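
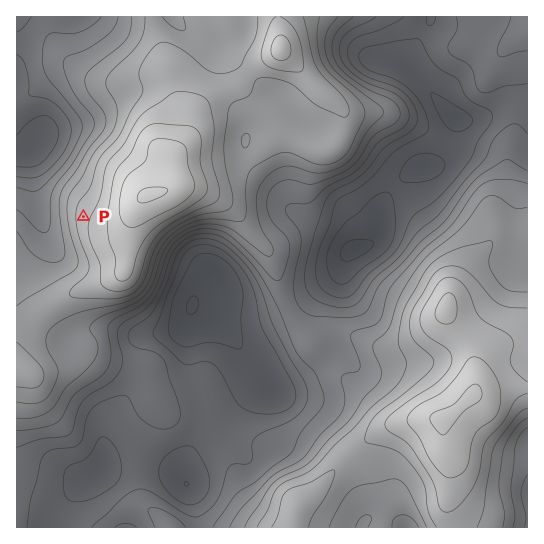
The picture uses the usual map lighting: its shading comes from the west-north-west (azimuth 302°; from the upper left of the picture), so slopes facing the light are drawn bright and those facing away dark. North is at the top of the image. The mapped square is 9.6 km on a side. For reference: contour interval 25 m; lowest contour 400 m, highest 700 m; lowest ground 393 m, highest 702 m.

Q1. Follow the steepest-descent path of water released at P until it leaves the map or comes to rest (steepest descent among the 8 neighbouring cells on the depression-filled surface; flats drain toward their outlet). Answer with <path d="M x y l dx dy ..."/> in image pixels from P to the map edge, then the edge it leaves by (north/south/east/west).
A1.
<path d="M83 217l-40 0-4-4-1-3 0-4-1-1 0-42-2-1-1-7-17 0"/>
exit: west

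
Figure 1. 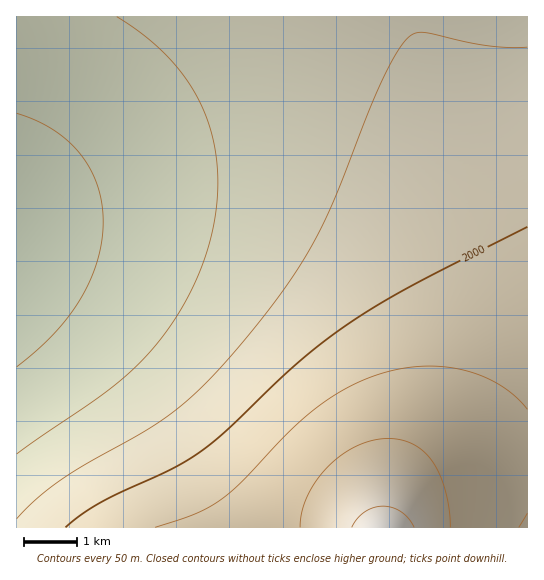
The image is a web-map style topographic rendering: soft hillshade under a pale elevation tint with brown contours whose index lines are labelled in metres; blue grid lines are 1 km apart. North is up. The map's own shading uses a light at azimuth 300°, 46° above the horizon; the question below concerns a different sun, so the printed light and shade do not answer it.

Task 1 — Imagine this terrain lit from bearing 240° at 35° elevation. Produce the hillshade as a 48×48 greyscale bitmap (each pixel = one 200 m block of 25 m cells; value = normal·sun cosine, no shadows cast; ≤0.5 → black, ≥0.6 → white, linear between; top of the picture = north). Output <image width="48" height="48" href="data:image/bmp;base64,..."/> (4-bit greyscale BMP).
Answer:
<image width="48" height="48" href="data:image/bmp;base64,Qk32BAAAAAAAAHYAAAAoAAAAMAAAADAAAAABAAQAAAAAAIAEAAATCwAAEwsAABAAAAAAAAAAAAAAABEREQAiIiIAMzMzAERERABVVVUAZmZmAHd3dwCIiIgAmZmZAKqqqgC7u7sAzMzMAN3d3QDu7u4A////AN3dzMu6qqqqqrvM3e7///7ahTIiNWeJmt3czLu6qqqqq7vM3e7v/+3KhkMzRWeJmt3MzLu6qqqqq7zM3d7u7ty5hlREVniJmczMy7uqqqqqu7zM3d7u3dy5h2VVZniJmczMu7uqqqqru7zN3d3d3cuph3ZmZ3iJmczMu7u6qqq7u8zN3d3d3MupmHd3d4iJmczLu7u7qqu7vMzN3d3dzMuqmId3d4iImcy7u7u7u7u7vMzN3d3dzLuqmYiHeIiImcu7u7u7u7u7zMzd3d3czLuqmYiIiIiImbu7u7u7u7u8zMzd3d3MzLuqmYiIiIiImbu7u7u7u7vMzMzd3d3My7uqmYiIiIiImbu7u7u7vMzMzM3d3dzMy7uqmZiIiIiJmbu7vMzMzMzMzM3d3dzMy7uqmZiIiIiJmbvMzMzMzMzMzN3d3dzMy7uqmZmIiIiZmczMzMzMzMzMzd3d3dzMy7uqqZmZmZmZmczMzMzMzMzN3d3d3dzMy7uqqpmZmZmZmczMzMzMzMzd3d3d3dzMy7u6qqmZmZmZqszMzMzMzN3d3d3d3dzMzLu6qqqZmZmaqszMzMzM3d3d3d3d3dzMzLu7qqqqqqqqqszMzMzN3d3d3d3d3d3MzMu7uqqqqqqqqszMzMzd3d3d3d3d3d3MzMu7u7qqqqqqqszMzM3d3d3d3d3d3d3czMy7u7uqqqqqqszMzN3d3d3d3d3d3d3czMzLu7u7uqqru8zMzd3d3d3d3d3d3d3dzMzMu7u7u7u7u8zM3d3d3d3d3d3d3d3dzMzMy7u7u7u7u8zM3d3d3d3d3d3d3d3d3MzMzLu7u7u7u8zN3d3d3d3d3d3d3d3d3MzMzLu7u7u7u8zN3d3d3d3d3d3d3d3d3MzMzMu7u7u7u8zd3d3d3d3e7d3d3d3d3czMzMu7u7u7u8zd3d3d3d7u7u3d3d3d3czMzMy7u7u7u83d3d3d3e7u7u7d3d3d3czMzMy7u7u7u93d3d3d3u7u7u7d3d3d3czMzMy7u7u7u93d3d3d3u7u7u7d3d3d3czMzMy7u7u7u93d3d3d7u7u7u7t3d3d3czMzMu7u7u7u93d3d3d7u7u7u7t3d3d3czMzMu7u7u7u93d3d3e7u7u7u7t3d3d3czMzMu7u7u7u93d3d3e7u7u7u7d3d3d3MzMzLu7u7u7u93d3d3e7u7u7u7d3d3d3MzMzLu7u7u7u93d3d3e7u7u7u7d3d3d3MzMzLu7u7u7u93d3d3e7u7u7u3d3d3d3MzMy7u7u7u7qt3d3d3e7u7u7u3d3d3dzMzMy7u7u7u6qt3d3d3d7u7u7t3d3d3dzMzMy7u7u7uqqt3d3d3d3u7u7d3d3d3dzMzMu7u7u7uqqt3d3d3d3e7u3d3d3d3czMzMu7u7u7uqqt3d3d3d3d3d3d3d3d3czMzMu7u7u7uqqt3d3d3d3d3d3d3d3d3czMzMu7u7u7u6u93d3d3d3d3d3d3d3d3czMzMu7u7u7u7u93d3d3d3d3d3d3d3d3MzMzLu7u7u7u7uw=="/>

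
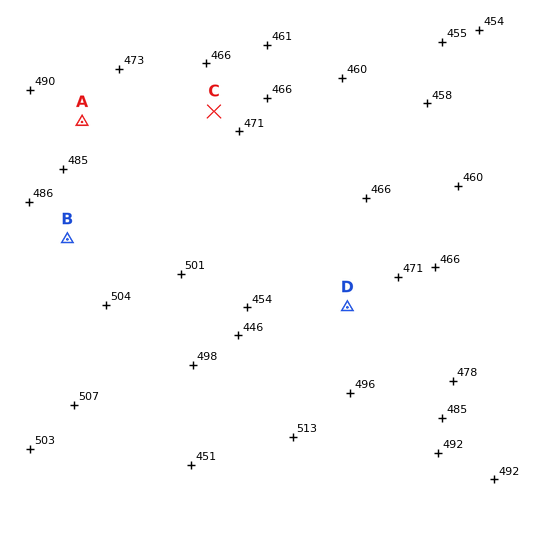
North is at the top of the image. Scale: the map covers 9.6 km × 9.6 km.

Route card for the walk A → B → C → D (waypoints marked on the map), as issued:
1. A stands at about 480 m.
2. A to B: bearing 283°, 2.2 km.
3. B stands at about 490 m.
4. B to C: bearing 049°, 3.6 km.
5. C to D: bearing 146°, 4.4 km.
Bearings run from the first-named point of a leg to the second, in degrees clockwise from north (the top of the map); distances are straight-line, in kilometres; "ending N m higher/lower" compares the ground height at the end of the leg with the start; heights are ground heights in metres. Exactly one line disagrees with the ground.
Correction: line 2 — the bearing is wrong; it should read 187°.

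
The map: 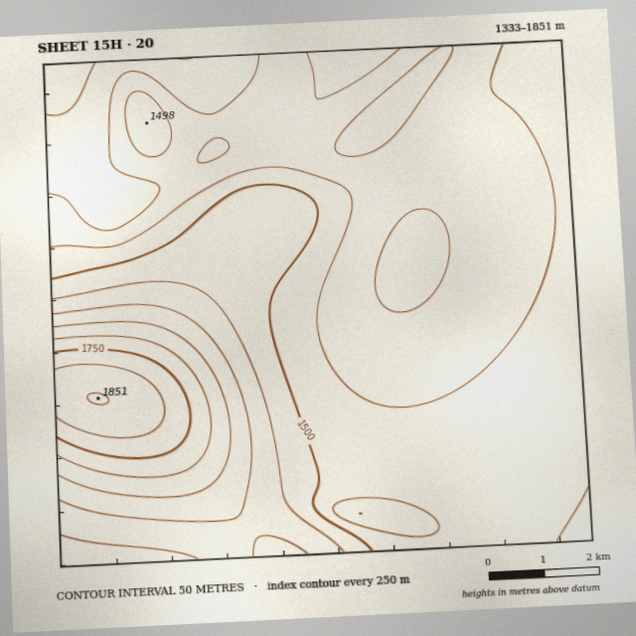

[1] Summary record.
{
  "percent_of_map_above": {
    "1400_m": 89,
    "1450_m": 58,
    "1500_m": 30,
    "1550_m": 21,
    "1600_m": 14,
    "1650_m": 10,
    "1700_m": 7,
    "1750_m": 5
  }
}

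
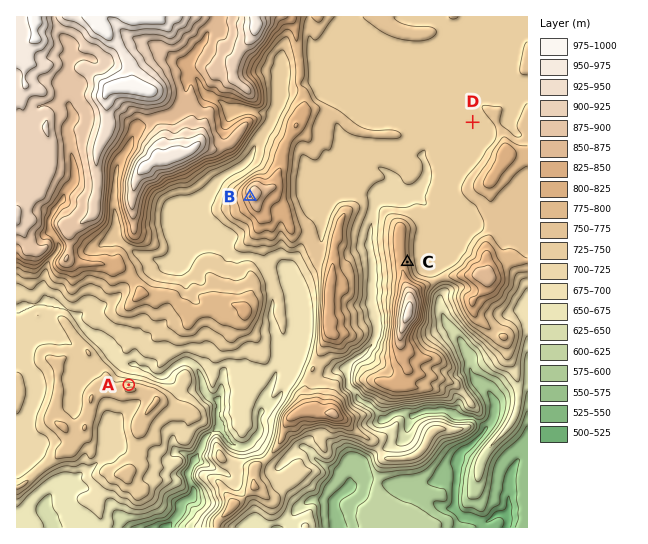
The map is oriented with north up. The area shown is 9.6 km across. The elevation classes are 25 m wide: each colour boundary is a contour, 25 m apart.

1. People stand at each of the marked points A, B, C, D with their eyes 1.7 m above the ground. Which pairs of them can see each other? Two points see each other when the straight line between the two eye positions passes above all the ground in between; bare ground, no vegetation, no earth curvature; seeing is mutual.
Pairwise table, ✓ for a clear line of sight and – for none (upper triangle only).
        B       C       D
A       ✓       –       –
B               –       –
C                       ✓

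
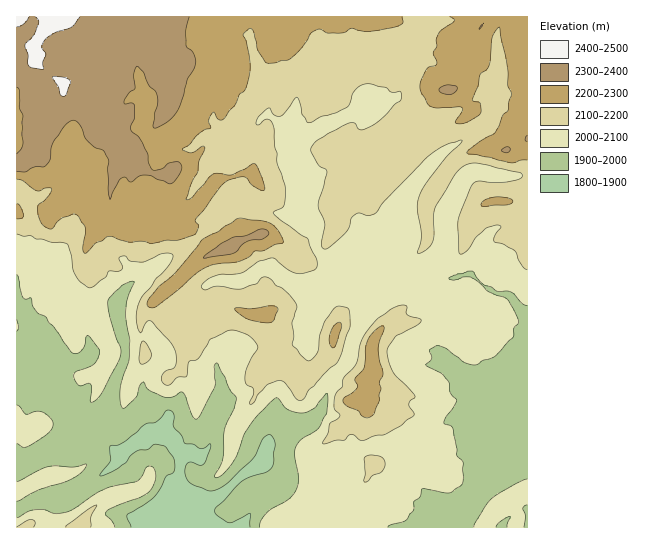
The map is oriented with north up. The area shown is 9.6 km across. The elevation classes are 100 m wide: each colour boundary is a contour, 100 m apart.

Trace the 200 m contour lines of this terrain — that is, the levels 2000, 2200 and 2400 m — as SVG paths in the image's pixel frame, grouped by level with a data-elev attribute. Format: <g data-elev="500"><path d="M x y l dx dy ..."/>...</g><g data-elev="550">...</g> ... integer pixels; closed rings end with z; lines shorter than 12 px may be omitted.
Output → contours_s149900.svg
<g data-elev="2000"><path d="M115 527l-3-6-6-6 0-4 13-6 20-7 10-6 4-6 3-8-1-7-2-4-4-1-3 1-4 9-5 5-31 7-9 5-28 18-14 3-10-4-11 0-17 8"/><path d="M388 527l3-2 11-3 5-3 7-9 0-8 6-5 2-8 28 4 11-7 2-4 0-19-6-8 0-6-4-20-2-3-7-3 2-6 7-10 3-8-6-6-1-10-6-8-17-10 6-7-3-8 8-4 2 0 8 3 16 13 8 3 6 0 5-4 10-3 5-3 16-17 1-10 4-5 0-4-4-9-8-12-18-7-10-10-7-4-8 0-9 3-5-2 8-4 16-3 10 13 8 3 7 4 13 1 11 11 5 3"/><path d="M496 527l4-5 10-6-3 11"/><path d="M524 527l1-12-2-6 4-4"/><path d="M17 501l22-11 32-11 10-6 6-8-14 2-18-1-8 1-30 15"/><path d="M527 479l-14 6-22 14-7 10-9 14-1 4"/><path d="M17 444l6 3 6-1 18-12 4-4 2-5-2-6-6-6-8-2-11 3-7-8-2-1"/><path d="M17 331l1-4-1-8"/><path d="M17 274l6 24 3 1 5-1 3 10 4 5 8 4 25 35 4 2 6-3 3-5 3-11 12 14 0 5-4 9-6 4-13 4-2 4 1 6 4 5 10-3 2 2-1 16 1 1 6-3 5-6 16-31 3-8-1-7-10-29-2-17 14-16 8-3 4 0-8 23 0 12 4 22-1 15 0 8-9 25 0 12 2 9 3 0 10-10 4-12 4-4 6 8 16 7 6 0 10-5 2 1 9 22 2 3 3 1 4-5 14-27-1-21 3-3 1 1 12 26 6 7 0 2-2 10-9 18-2 31-3 8-5 9 0 3 7-3 8-9 7-11 9-24 12-16 16-16 4-1 7 9 4 3 14 3 12-6 12-14 0 20-7 13-5 5-14 9-6 9 0 8 3 21-2 12-8 9-21 13-6 9-1 6"/></g><g data-elev="2200"><path d="M363 417l4 1 6-3 6-14 0-6 2-6-2-7 4-8-5-25 6-19-1-4-6 3-8 9-3 9-2 20-9 12 2 8-14 12 2 6 13 6z"/><path d="M332 347l2 1 1-2 6-17 1-4-3-3-5 4-4 8-1 8z"/><path d="M260 322l9 1 4-1 5-12-1-3-7-1-19 3-13-2-4 2 11 9z"/><path d="M149 307l8-1 22-17 17-15 10-7 9-3 24-3 10-4 6-6 8 0 12-6 7-2 1-2-3-8-6-7-7-4-25-4-5 1-18 12-17 9-25 31-18 15-10 12-2 5z"/><path d="M17 219l5-1 2-3-4-9-3-2"/><path d="M482 206l26-1 4-2 1-2-5-3-14-1-10 4-3 2z"/><path d="M17 179l6 2 14 10 2 0 6-3 6 0-1 6-6 7-6 4 0 2 2 14 6 6 6 2 5-7 6-5 11-3 4 2 7 13-2 18 2 6 10-10 14-7 20 6 13-1 9 3 15-4 12 0 15-5 3-2 3-7-3-4 0-3 24-32 6-5 12-5 7 0 10 10 7 4 3-1-4-16-4-8-3-3-21 12-16-2-4 1-20 23-4 2-3 0 5-16 6-10 2-12 6-14-3-1-11 7-8-3-1-1 7-4 12-13 4-2 5-1 1-2-2-6 4-8 1-1 4 7 5 0 12-14 4-11 6-4 4-12 1-12-4-24-3-7 1-2 6-5 3 2 4 19 8 12 2 2 7 0 13-3 4-2 11-11 8-13 7-4 4-1 8 4 15 0 7-5 15 4 11-1 24-6 2-3-1-5"/><path d="M450 17l4 4-13 9-3 4-2 5 1 7-4 7 4 11-8 3-3 3-6 13 1 10 7 12 5 2 29 0 0 4-6 10 0 2 9 0 14-8 2-4-1-8-6-2-2-2 6-13 2-12 6-4 3-4 3-28 3-7 4-4 9 43 0 16 4 8-3 8-1 8-5 5-4 11-5 8-15 8-12 11 44 10 10-3 6 0"/></g><g data-elev="2400"><path d="M61 95l2 2 3-2 4-12 0-2-7-4-10 0 6 10z"/><path d="M17 27l7-4 5-6"/><path d="M35 17l3 2 1 4-5 11-8 9-1 3 3 9 1 11 2 2 11 2 2-1-1-7 3-8-4-7 2-6 11-9 16-5 9-10"/></g>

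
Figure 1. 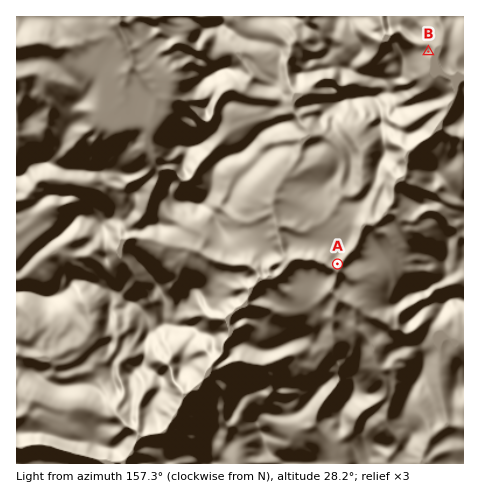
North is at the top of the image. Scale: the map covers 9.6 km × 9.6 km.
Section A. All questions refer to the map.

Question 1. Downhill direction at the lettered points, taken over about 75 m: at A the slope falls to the S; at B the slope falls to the E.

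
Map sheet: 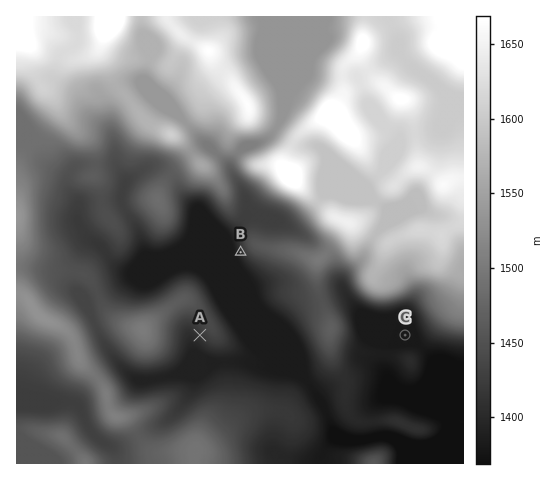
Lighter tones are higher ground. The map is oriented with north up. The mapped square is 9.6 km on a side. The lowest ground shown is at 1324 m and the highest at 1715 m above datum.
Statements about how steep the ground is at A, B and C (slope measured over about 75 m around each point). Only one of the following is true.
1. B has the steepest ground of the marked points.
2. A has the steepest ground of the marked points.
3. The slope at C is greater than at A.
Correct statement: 1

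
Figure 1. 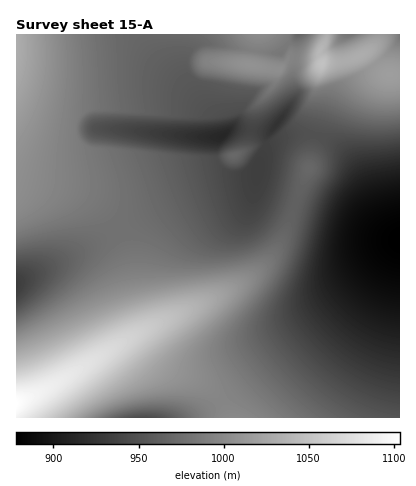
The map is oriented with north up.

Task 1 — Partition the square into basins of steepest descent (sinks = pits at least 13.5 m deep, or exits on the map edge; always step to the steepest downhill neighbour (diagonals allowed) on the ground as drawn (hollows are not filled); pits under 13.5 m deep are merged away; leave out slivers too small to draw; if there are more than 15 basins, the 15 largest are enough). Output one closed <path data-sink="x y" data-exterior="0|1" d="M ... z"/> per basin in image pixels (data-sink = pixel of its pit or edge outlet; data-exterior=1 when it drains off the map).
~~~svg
<path data-sink="400 240" data-exterior="1" d="M366 54l-20 7-24 3-2 12 5 14 0 8-15 68-11 26-12 38-17 30-18 16-22 14-98 46 8 3 24 26 38 18 10 8 10 11 8 16 170 0 0-342-16-3z"/><path data-sink="224 136" data-exterior="0" d="M256 34l-240 0 0 140 16 5 28 5 54 3 24-5 44-16 50-10 14-5 2-3 3-12 2-28 21-24 2-10 0-5-24-5z"/><path data-sink="276 124" data-exterior="0" d="M300 58l-10 0-12 12-2 0-2 14-21 24-4 38-7 7-60 13-44 16-24 5-54-3-44-10 0 3 8 3 54 14 16 9 14 13 9 12 10 24 7 42 8 28 0 6-4 5 104-50 28-23 10-16 30-78 15-68 0-8-5-14 2-12-10-5z"/><path data-sink="16 284" data-exterior="1" d="M18 177l-2 225 40-18 80-49 6-7-15-76-10-24-9-12-14-13-16-9z"/><path data-sink="144 418" data-exterior="1" d="M134 337l-8 3-80 49-30 13 0 16 213 0-7-16-10-11-10-8-38-18-24-26z"/><path data-sink="298 34" data-exterior="1" d="M326 34l-68 0-6 30 26 6 12-12 22 1 10 4-3-11 6-10z"/><path data-sink="350 34" data-exterior="1" d="M378 34l-50 0-9 18 3 10 20 0 20-7 14-11 3-6z"/><path data-sink="400 34" data-exterior="1" d="M400 34l-20 0-4 10-12 10 22 20 14 0z"/>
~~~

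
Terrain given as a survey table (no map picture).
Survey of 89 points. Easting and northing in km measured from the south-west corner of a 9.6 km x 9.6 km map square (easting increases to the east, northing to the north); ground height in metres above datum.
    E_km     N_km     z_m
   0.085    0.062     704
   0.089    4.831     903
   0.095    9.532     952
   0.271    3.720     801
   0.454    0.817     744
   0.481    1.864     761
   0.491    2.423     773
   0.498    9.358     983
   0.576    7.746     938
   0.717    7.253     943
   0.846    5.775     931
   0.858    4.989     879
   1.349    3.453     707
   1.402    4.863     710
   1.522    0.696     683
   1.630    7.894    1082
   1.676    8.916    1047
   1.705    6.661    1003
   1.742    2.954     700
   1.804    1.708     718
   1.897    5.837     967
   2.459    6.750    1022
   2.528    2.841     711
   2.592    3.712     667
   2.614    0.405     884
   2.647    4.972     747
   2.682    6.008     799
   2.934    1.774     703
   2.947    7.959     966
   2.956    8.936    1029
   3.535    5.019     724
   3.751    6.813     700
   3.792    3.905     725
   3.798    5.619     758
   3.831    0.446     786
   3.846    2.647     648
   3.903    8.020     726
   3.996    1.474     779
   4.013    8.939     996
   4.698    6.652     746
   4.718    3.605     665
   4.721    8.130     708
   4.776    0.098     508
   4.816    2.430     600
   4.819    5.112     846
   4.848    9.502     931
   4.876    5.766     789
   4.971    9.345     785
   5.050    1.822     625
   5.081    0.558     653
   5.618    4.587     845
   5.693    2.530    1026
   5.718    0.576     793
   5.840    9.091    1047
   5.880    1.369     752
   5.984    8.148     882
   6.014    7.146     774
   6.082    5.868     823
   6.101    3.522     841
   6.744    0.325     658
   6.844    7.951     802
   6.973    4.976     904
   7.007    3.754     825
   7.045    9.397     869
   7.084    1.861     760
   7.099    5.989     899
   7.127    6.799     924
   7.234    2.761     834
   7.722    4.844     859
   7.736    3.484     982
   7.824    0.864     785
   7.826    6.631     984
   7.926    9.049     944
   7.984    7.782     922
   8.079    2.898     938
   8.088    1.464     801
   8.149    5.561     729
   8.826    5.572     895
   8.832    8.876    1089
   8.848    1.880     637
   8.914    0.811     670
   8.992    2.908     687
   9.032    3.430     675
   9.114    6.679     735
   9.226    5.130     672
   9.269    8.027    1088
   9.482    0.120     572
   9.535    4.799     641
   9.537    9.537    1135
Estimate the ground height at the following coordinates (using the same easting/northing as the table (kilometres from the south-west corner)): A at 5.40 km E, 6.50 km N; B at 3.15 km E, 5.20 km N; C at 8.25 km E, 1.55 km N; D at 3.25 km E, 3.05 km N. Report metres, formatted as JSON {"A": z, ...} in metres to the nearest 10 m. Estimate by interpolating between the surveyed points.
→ {"A": 860, "B": 810, "C": 780, "D": 740}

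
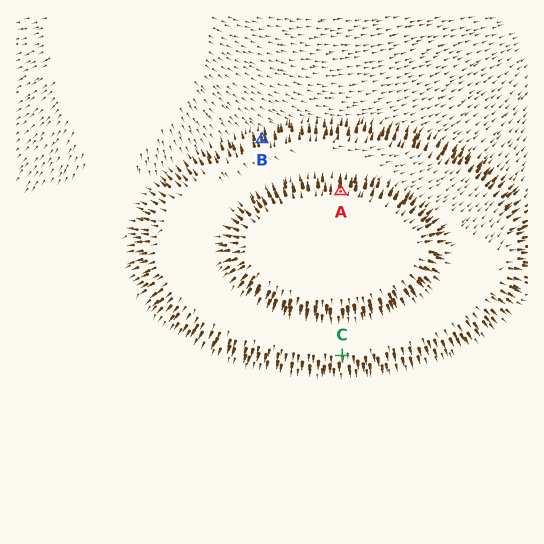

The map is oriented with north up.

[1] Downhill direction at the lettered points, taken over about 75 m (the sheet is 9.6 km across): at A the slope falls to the N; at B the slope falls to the N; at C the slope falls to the S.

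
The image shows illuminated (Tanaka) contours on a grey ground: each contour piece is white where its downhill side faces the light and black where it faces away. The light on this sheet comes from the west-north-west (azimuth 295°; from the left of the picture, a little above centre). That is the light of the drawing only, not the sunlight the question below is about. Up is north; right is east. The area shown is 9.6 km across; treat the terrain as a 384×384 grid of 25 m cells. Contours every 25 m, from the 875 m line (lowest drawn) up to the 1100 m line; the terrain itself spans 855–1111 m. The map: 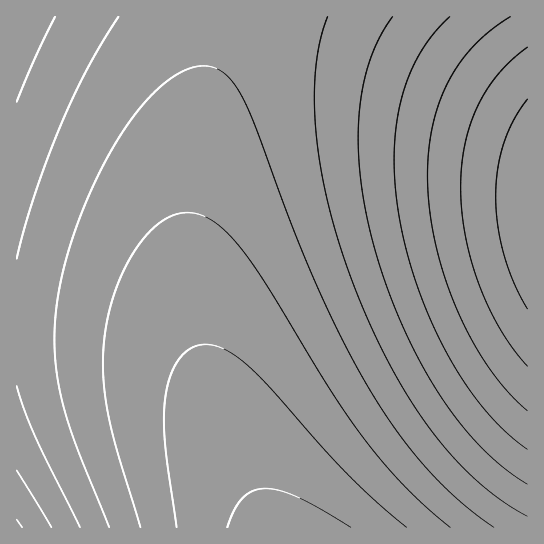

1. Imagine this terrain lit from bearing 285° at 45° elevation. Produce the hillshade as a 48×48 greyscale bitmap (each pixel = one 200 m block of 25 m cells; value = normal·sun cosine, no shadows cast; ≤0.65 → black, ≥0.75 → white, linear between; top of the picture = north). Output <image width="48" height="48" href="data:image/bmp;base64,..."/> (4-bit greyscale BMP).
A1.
<image width="48" height="48" href="data:image/bmp;base64,Qk32BAAAAAAAAHYAAAAoAAAAMAAAADAAAAABAAQAAAAAAIAEAAATCwAAEwsAABAAAAAAAAAAAAAAABEREQAiIiIAMzMzAERERABVVVUAZmZmAHd3dwCIiIgAmZmZAKqqqgC7u7sAzMzMAN3d3QDu7u4A////AMzMzd3MzMzMu7uqqpmYiId3d2ZmZmZ3d8zMzMzMzMzLu7qqqZmIiHd3dmZmZmZ3d8zMzMzMzMy7u6qqmZmIh3d3ZmZmZmZnd8zMzMzMzMu7u6qpmZiIh3d2ZmZmZmZnd8zMzMzMzLu7uqqpmYiId3dmZmZmZmZmd8zMzMzMy7u7qqqZmYiHd3ZmZmZmZmZmd8zMzMzMu7u7qqqZmIiHd3ZmZmZmZmZmd8zMzMzLu7u6qqmZmIh3d2ZmZmVVVmZmZ8zMzMzLu7uqqpmZiIh3dmZmZVVVVWZmZ8zMzMy7u7uqqpmZiId3dmZmVVVVVVZmZszMzMu7u7qqqpmYiId3ZmZlVVVVVVZmZszMzLu7u7qqqZmYiHd3ZmZlVVVVVVVmZszMzLu7u7qqqZmIiHd2ZmZVVVVVVVVmZszMy7u7u6qqmZmIh3d2ZmZVVVVVVVVmZszMy7u7u6qqmZmIh3d2ZmVVVVVVVVVWZszMu7u7u6qqmZiIh3dmZmVVVVVVVVVWZszMu7u7uqqqmZiId3dmZlVVVVVVVVVWZszLu7u7uqqpmZiId3dmZlVVVVVVVVVVZrzLu7u7uqqpmZiId3ZmZlVVVVVVVVVVZrzLu7u7uqqpmYiId3ZmZVVVVVVVVVVVZsy7u7u7uqqpmYiHd3ZmZVVVVUREVVVVVsy7u7u7qqqpmYiHd3ZmZVVVVUREVVVVVsy7u7u7qqqZmYiHd3ZmZVVVVERERVVVVbu7u7u7qqqZmYiHd2ZmVVVVVERERVVVVbu7u7u7qqqZmYiHd2ZmVVVVRERERFVVVbu7u7u7qqqZmIiHd2ZmVVVVRERERFVVVbu7u7u7qqqZmIiHd2ZmVVVVRERERFVVVbu7u7u7qqqZmIiHd2ZmVVVVRERERFVVVbu7u7u7qqqZmIiHd2ZmVVVVRERERFVVVbu7u7u7qqqZmIiHd2ZmVVVVRERERFVVVbu7u7u7qqqZmIiHd2ZmVVVVRERERFVVVbu7u7u7qqqZmIiHd2ZmVVVVRERERFVVVbu7u7u7qqqZmIiHd2ZmVVVVVERERFVVVbu7u7u7qqqZmIiHd2ZmVVVVVERERFVVVbu7u7u7qqqZmIiHd2ZmVVVVVERERFVVVbu7u7u7qqqZmIiHd2ZmZVVVVURERFVVVbu7u7u7qqqZmIiHd3ZmZVVVVVRERVVVVbu7u7u7qqqZmYiHd3ZmZVVVVVVVVVVVVbu7u7u7qqqZmYiHd3ZmZVVVVVVVVVVVVbu7u7u7qqqZmYiHd3ZmZlVVVVVVVVVVVbu7u7u7qqqZmYiId3dmZlVVVVVVVVVVVbu7u7u7qqqZmYiId3dmZmVVVVVVVVVVVbu7u7u7qqqpmYiId3dmZmZVVVVVVVVVVbu7u7u7qqqpmZiIh3d2ZmZVVVVVVVVVVbu7u7u7qqqpmZiIh3d2ZmZlVVVVVVVVVbu7u7u7qqqpmZiIh3d3ZmZmVVVVVVVVVbu7u7u7uqqqmZmIiHd3dmZmZlVVVVVVVbu7u7u7uqqqmZmIiHd3dmZmZmZVVVVVZg=="/>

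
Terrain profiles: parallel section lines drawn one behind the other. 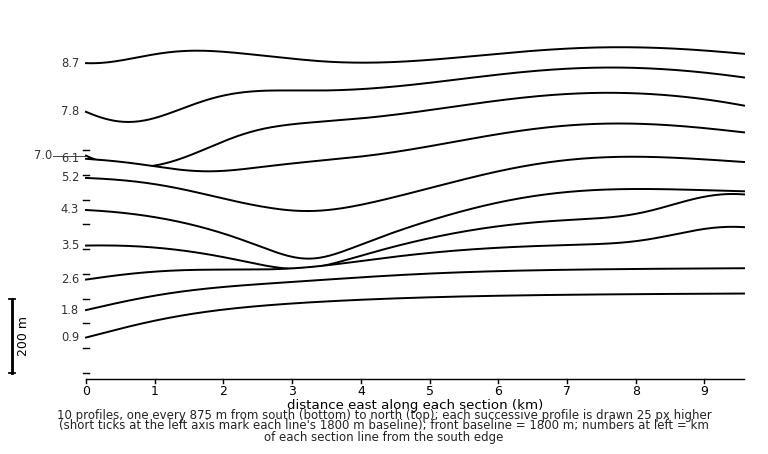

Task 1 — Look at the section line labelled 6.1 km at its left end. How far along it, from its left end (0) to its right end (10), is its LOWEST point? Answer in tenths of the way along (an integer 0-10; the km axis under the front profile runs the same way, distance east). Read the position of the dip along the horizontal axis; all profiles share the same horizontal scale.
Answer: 2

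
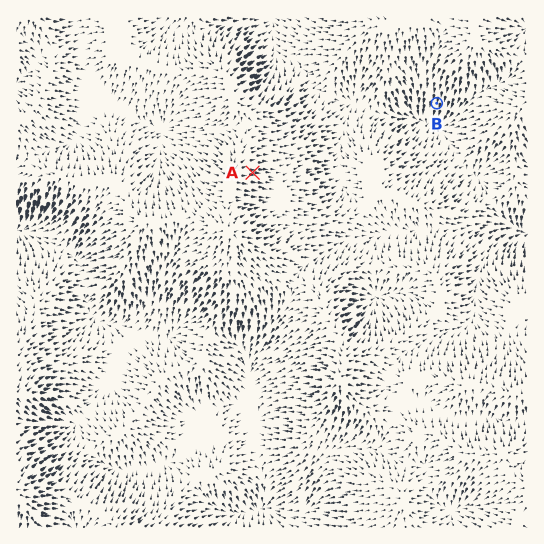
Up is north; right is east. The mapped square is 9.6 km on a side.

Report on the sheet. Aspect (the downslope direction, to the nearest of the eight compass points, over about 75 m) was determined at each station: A E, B S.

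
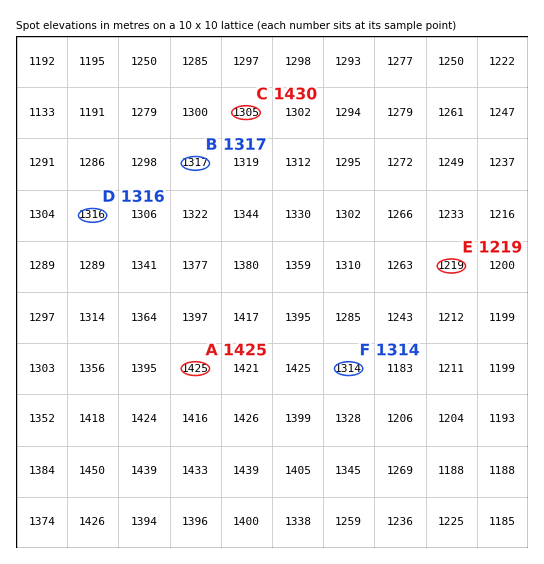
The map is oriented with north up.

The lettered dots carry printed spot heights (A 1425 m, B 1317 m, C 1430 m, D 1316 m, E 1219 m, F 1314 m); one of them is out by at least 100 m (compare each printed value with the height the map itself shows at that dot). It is C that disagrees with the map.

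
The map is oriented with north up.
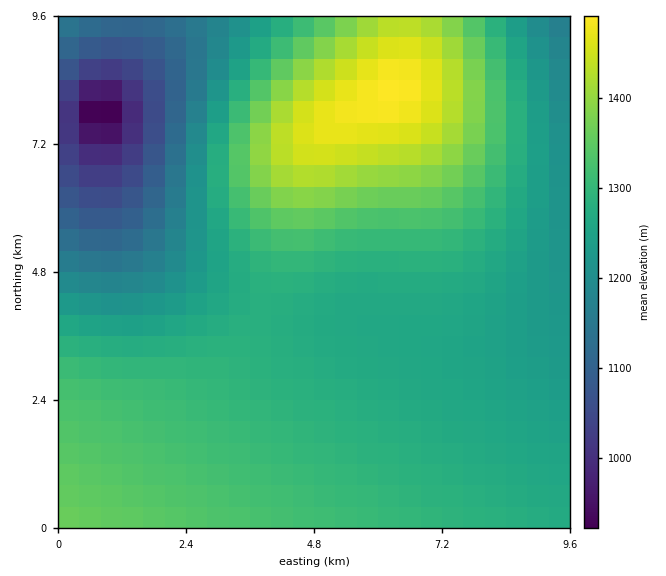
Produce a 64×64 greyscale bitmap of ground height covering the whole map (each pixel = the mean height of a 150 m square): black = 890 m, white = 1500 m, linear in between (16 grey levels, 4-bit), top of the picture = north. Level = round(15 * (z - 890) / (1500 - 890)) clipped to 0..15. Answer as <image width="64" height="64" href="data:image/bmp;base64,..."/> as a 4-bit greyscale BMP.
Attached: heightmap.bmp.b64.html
<image width="64" height="64" href="data:image/bmp;base64,Qk12CAAAAAAAAHYAAAAoAAAAQAAAAEAAAAABAAQAAAAAAAAIAAATCwAAEwsAABAAAAAAAAAAAAAAABEREQAiIiIAMzMzAERERABVVVUAZmZmAHd3dwCIiIgAmZmZAKqqqgC7u7sAzMzMAN3d3QDu7u4A////AMzMy7u7u7u7u7u7u7u7u7u6qqqqqqqqqqqqqqqqqpmZzMy7u7u7u7u7u7u7u7u7uqqqqqqqqqqqqqqqqqqpmZnMu7u7u7u7u7u7u7u7u7uqqqqqqqqqqqqqqqqqqZmZmcu7u7u7u7u7u7u7u7u7qqqqqqqqqqqqqqqqqqqZmZmZu7u7u7u7u7u7u7u7u7qqqqqqqqqqqqqqqqqqmZmZmZm7u7u7u7u7u7u7u7u6qqqqqqqqqqqqqqqqqqmZmZmZmbu7u7u7u7u7u7u7u6qqqqqqqqqqqqqqqqqqmZmZmZmZu7u7u7u7u7u7u7uqqqqqqqqqqqqqqqqqqpmZmZmZmZm7u7u7u7u7u7u7qqqqqqqqqqqqqqqqqqqpmZmZmZmZmbu7u7u7u7u7u7qqqqqqqqqqqqqqqqqqqZmZmZmZmZmZu7u7u7u7u7u6qqqqqqqqqqqqqqqqqqqZmZmZmZmZmZm7u7u7u7u7u6qqqqqqqqqqqqqqqqqqqZmZmZmZmZmZmbu7u7u7u7uqqqqqqqqqqqqqqqqqqqmZmZmZmZmZmZmZu7u7u7u7uqqqqqqqqqqqqqqqqqqqmZmZmZmZmZmZmZm7u7u7u7qqqqqqqqqqqqqqqqqqqpmZmZmZmZmZmZmZmbu7u7u7qqqqqqqqqqqqqqqqqqqpmZmZmZmZmZmZmZmZu7u7u6qqqqqqqqqqqqqqqqqqqZmZmZmZmZmZmZmZmZm7u7qqqqqqqqqqqqqqqqqqqqqZmZmZmZmZmZmZmZmZmbu6qqqqqqqqqqqqqqqqqqqqmZmZmZmZmZmZmZmZmZmYqqqqqqqqqqqqqqqqqqqqqqmZmZmZmZmZmZmZmZmZmYiqqqqqqqqqqqqqqqqqqqqpmZmZmZmZmZmZmZmZmZmYiKqqqqqqqqqqqqqqqqqqqpmZmZmZmZmZmZmZmZmZmZiIqqqqqqqqqqqqqqqqqqqpmZmZmZmZmZmZmZmZmZmZiIiqqZmZmZmZmaqqqqqqqqmZmZmZmZmZmZmZmZmZmZmIiJmZmZmZmZmZmZqqqqqqmZmZmZmZmZmZmZmZmZmZmIiImZmZmZmZmZmZmZqqqqqZmZmZmZmZmZmZmZmZmZmYiIiZmZiIiImZmZmZmaqqqqmZmZmZmZmZmZmZmZmZmZiIiJiIiIiIiIiZmZmZmqqqqZmZmZmZmZmZmZmZmZmZmIiIiIiIiIiIiImZmZmaqqqqmZmZmZmZmZmZmZmZmZmYiIiIiId3iIiIiImZmZmqqqqqmZmZmZmZmZmZmZmZmZiIiIh3d3d3d4iIiZmZmaqqqqqpmZmZmZmZmZmZmZmZmIiId3d3d3d3eIiImZmaqqqqqqqpmZmZmaqqmZmZmZmYiIh3d3d3d3d3iIiZmZqqqqqqqqqqqqqqqqqqmZmZmZiIiHdmZmZmd3d4iJmZmqqqqqqqqqqqqqqqqqqqmZmZmYiIZmZmZmZnd3iIiZmqqqqqqqqqqqqqqqqqqqqpmZmZiIhmZmZmZmZ3d4iJmaqqqru6qqqqqqqqqqqqqqqZmZmIiGZlVVVWZmd3iImaqqq7u7u7qqqqqqqqqqqqqpmZmYiIZVVVVVVmZ3eImZqqq7u7u7u7u7qqu7u6qqqqqZmZiIhVVVVVVVZmd4iZmqq7u7u7u7u7u7u7u7u7qqqqmZmIiFVVVFVVVmZ3iJmqq7u8zMzMu7u7u7u7u7u6qqqZmYiIVURERFVVZneImaqru8zMzMzMy7u7u7u7u7uqqpmZiIhURERERVVmd4iZqru8zMzMzMzMzMzMzMu7u7qqqZmIiFREREREVVZniJmqu8zM3d3d3MzMzMzMzMu7u6qpmZiIREQzNERFVmd4maq7zM3d3d3d3czMzMzMzLu7qqmZmIhEQzMzREVWZ3iZqrzM3d3d3d3d3d3d3MzMy7uqqZmYiEQzMzM0RFZneJmqvMzd3u7u7d3d3d3d3czMu7qpmZiIQzMzMzNEVWd4maq8zd3e7u7u7u3d3d3d3My7uqqZmIhDMiIiM0RVZniJqrzN3e7u7u7u7u7u3d3dzMu6qpmYiEMyIiIjNFVmeImqu83d7u7u7u7u7u7u3d3My7qqmZiIQyIREiM0RWZ3iZq7zN3u7u7u7u7u7u7t3dzLuqqZiIgzIRERIzRFVneJmrvM3e7u7u7u7u7u7u7d3Mu6qpmIiEMhABEjNEVWd4iaq8zd3u7u7/////7u7u3cy7uqmYiIQyEAESM0RVZniJmrvM3d7u7v//////7u7dzLuqqZiIdDIhESIzRFVmd4maq8zN3u7u7//////u7t3Mu6qpmIh0MyISIzNEVWZ3iJqrvM3d7u7u//////7u3cy7qpmYiHRDMiIzNERVZneImaq7zN3e7u7v/////u7dzLuqmZiIdUQzMzNERFVmZ3iJqru8zd3e7u7////u7t3Mu6qZiId1REMzNERFVWZneImaq7zM3d3u7u7//+7u3cy7qpmIh3VVRERERFVVZmd4iZmqu8zN3d7u7u7u7u3dzLuqmYiHdlVURERFVVVmZ3eImaqru8zN3d7u7u7u7dzLuqmZiHd2ZVVVVVVVVmZnd4iZmqq7vMzd3e7u7u7d3Mu6qZiId3ZmVVVVVVVWZmd3iImZqqu7zM3d3u7u7d3My7qpmIh3dmZmVVVVVmZmZ3eIiJmaqru8zN3d3e3d3cy7qpmYh3d3ZmZmZmZmZmZ3d3iImZmqq7vMzd3d3d3czLuqmYiHd3"/>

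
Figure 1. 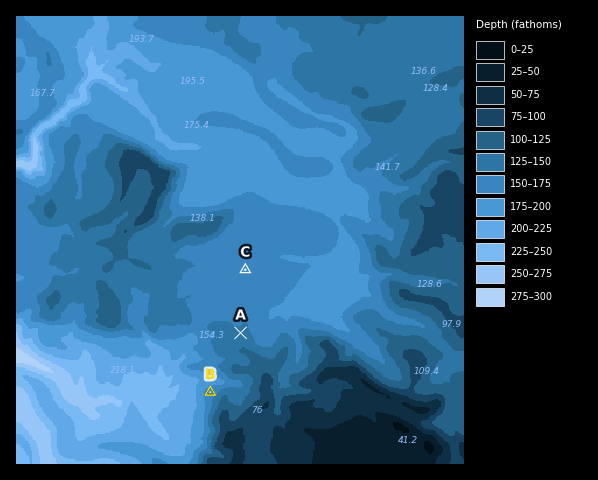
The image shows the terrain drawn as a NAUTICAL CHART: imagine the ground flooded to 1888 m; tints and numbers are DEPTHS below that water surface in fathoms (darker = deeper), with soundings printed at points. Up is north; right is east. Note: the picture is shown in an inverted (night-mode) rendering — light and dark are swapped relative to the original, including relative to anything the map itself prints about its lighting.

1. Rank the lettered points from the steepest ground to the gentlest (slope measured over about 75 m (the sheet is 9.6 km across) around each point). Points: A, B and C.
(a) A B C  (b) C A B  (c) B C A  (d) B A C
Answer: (d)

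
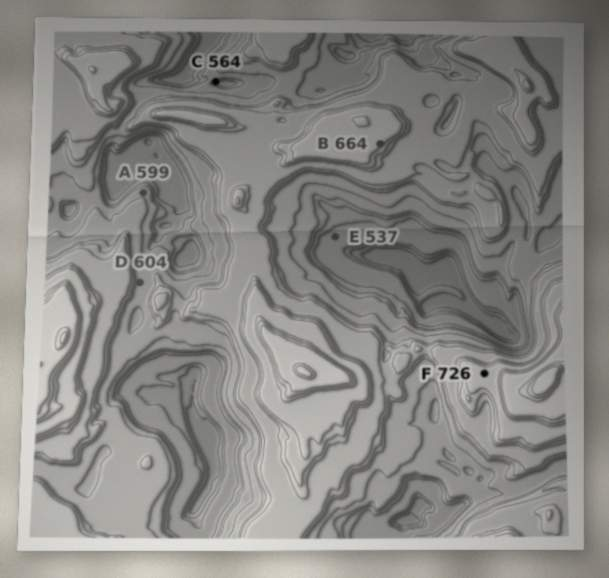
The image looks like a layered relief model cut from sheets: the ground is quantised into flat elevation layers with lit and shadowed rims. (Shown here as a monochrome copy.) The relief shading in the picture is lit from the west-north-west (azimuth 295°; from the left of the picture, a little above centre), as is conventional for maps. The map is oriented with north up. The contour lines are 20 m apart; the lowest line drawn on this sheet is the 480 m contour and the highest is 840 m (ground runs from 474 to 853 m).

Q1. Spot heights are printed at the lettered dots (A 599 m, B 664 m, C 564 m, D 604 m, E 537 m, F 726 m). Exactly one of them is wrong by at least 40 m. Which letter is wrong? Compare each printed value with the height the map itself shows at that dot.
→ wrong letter B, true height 724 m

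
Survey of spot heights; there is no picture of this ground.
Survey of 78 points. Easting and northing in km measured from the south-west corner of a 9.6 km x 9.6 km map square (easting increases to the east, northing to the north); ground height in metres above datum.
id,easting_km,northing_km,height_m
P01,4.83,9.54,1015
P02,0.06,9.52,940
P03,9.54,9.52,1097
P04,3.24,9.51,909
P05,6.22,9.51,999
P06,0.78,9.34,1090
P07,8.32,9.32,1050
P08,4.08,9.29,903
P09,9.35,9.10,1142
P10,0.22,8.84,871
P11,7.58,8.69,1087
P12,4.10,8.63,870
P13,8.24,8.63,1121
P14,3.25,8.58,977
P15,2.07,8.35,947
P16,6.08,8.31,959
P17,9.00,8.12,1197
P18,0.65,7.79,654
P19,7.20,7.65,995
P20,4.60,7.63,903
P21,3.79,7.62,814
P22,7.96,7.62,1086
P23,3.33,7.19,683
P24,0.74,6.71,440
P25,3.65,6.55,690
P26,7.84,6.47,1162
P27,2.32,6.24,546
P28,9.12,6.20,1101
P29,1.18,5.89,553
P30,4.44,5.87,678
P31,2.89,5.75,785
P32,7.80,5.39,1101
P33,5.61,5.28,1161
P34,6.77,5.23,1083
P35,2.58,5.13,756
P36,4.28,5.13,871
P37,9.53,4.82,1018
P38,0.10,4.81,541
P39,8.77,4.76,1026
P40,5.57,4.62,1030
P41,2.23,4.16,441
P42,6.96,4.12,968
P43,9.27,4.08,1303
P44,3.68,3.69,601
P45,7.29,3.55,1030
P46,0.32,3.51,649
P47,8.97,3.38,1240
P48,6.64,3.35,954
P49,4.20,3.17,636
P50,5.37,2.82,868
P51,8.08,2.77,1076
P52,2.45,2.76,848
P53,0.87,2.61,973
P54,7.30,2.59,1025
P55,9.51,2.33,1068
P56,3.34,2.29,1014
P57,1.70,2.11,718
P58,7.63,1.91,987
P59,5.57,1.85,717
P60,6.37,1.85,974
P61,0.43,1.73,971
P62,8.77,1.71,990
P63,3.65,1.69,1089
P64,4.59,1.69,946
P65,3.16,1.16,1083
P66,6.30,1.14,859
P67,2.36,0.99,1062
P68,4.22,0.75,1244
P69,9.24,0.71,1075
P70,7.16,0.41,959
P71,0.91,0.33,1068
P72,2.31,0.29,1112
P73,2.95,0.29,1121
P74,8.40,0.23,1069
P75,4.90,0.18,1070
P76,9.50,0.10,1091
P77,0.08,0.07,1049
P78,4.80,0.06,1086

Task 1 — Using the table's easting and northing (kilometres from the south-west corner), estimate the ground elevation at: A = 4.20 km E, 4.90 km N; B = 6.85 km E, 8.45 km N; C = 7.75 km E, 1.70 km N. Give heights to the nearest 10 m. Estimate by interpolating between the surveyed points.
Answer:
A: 820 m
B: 970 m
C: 980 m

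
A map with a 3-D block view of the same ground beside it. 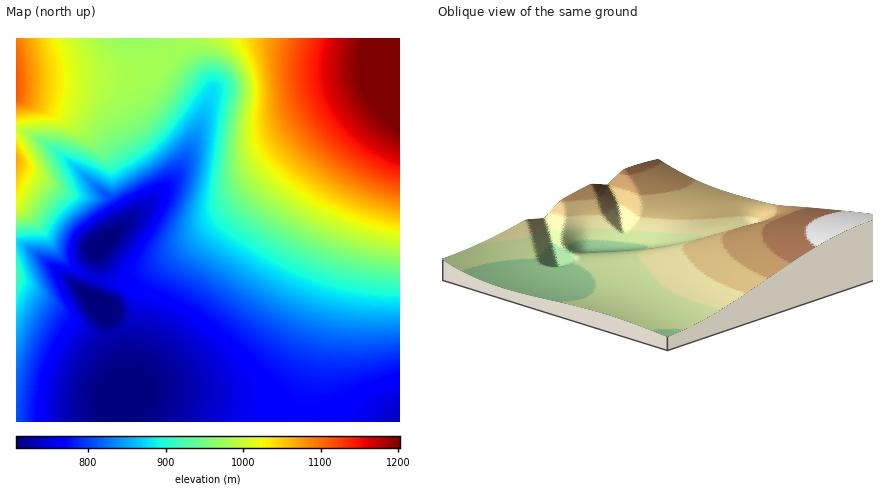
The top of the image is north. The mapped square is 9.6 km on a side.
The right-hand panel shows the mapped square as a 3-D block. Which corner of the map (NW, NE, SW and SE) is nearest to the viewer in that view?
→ SE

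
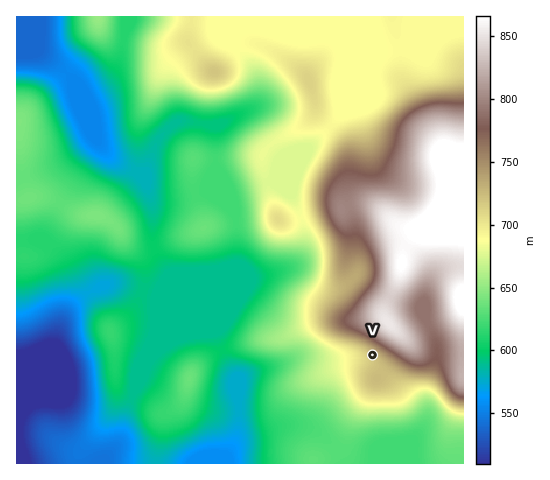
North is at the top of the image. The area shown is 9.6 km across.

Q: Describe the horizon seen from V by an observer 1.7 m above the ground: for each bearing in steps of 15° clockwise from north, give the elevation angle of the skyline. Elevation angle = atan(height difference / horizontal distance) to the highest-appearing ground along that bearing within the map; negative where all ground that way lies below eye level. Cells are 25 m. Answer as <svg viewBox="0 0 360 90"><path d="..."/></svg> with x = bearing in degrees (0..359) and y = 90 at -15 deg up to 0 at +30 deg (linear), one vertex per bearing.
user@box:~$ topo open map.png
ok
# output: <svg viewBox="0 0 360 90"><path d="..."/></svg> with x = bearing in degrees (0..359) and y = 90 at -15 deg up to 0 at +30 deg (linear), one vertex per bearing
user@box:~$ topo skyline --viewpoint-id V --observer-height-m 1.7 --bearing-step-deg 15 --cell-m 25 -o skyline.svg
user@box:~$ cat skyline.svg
<svg viewBox="0 0 360 90"><path d="M0 41l15-3 15-1 15 0 15 2 15 4 15 5 15 6 15 4 15 2 15 0 15 0 15 0 15 1 15 2 15 1 15 0 15-1 15-1 15 0 15-3 15-5 15-4 15-5"/></svg>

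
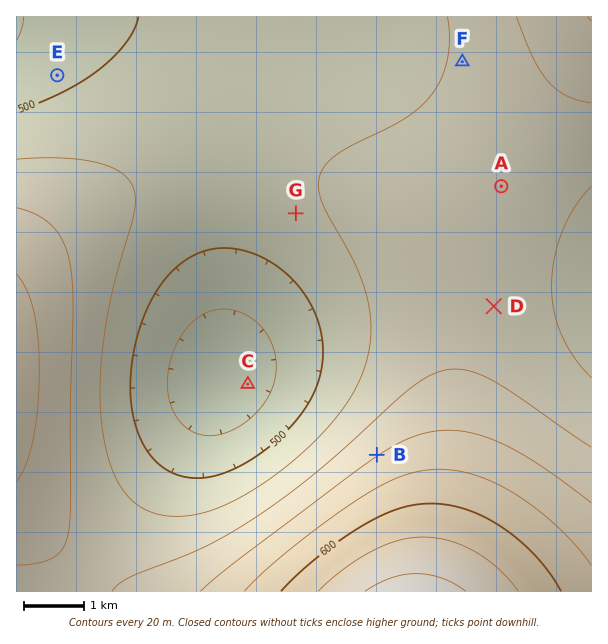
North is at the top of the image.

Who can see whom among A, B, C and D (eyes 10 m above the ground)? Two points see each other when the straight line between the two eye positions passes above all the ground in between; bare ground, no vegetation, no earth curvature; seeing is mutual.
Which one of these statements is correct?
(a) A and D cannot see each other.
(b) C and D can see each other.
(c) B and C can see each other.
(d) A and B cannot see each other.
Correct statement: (c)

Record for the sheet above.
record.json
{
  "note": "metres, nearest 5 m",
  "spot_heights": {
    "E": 495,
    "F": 525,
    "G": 515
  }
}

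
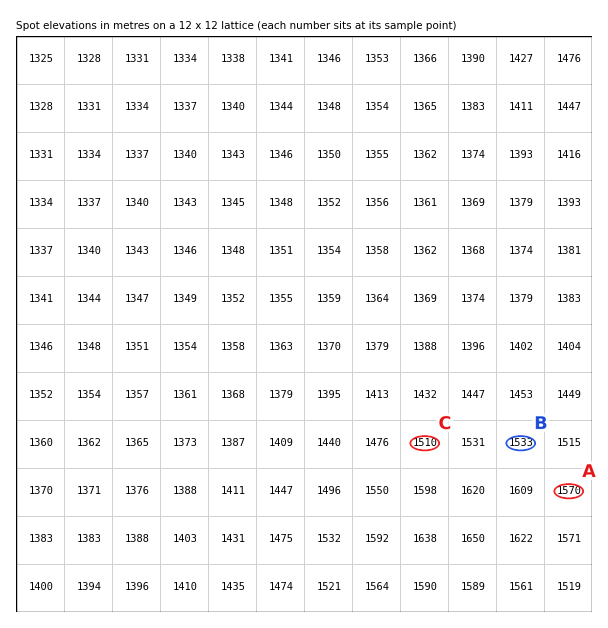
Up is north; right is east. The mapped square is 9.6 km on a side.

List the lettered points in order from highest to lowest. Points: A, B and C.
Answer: A B C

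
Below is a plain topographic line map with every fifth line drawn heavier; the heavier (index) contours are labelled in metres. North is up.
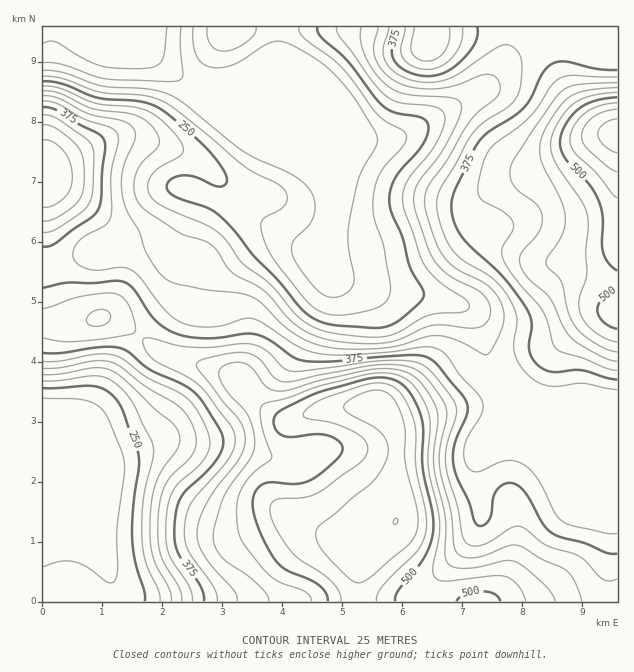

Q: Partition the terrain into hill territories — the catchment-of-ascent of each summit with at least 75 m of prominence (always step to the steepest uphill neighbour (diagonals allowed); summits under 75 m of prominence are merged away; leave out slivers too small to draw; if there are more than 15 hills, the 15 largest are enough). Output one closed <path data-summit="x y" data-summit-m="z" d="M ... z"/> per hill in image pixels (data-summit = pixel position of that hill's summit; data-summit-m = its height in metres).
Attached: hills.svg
<path data-summit="395 522" data-summit-m="575" d="M185 190l-15 33-10 11-18 8-53 10-47 16 0 237 48 21 20 47 3 29 505-1-1-193-33-4-40 4-15-2-12-6-28-36-11-42-11-14-39-12-37-3-53-13-4-3-4-10 0-15-2-11-2-2-13 11-5 0-42-28-24-12-43-18z"/><path data-summit="617 135" data-summit-m="588" d="M617 26l-108 0-5 34-12 21-10 9-69 41-27 9-21 0-15-3-122-50 19-7 15-12 16-8-1-34-204 0-1 5 13 16 12 1 13-6 4-3 4-11 22 22 14 6 25 21 20 12 30 31 13 11 89 37 3 15 0 25-7 32 3 12 0 15 5 11 56 15 37 3 39 12 11 14 11 42 25 33 15 9 28 2 27-4 33 4z"/><path data-summit="47 177" data-summit-m="468" d="M71 26l-29 1 1 241 10-2 36-14 53-10 18-8 10-11 15-33 14 2 43 18 24 12 42 28 5 0 14-12 7-30 0-25-3-15-89-37-13-11-30-31-20-12-25-21-14-6-22-22-1 5-7 9-13 6-9 0-13-11z"/><path data-summit="430 39" data-summit-m="448" d="M508 26l-230 0 0 34-16 8-15 12-19 7 127 51 40 0 18-7 69-41 10-9 12-21 3-11z"/>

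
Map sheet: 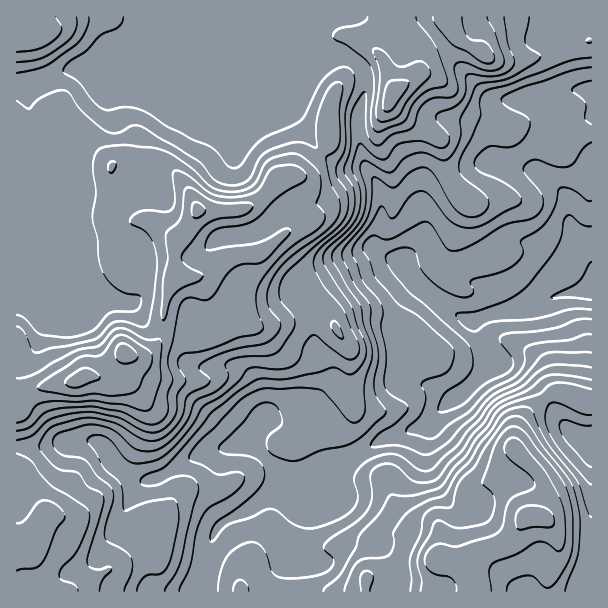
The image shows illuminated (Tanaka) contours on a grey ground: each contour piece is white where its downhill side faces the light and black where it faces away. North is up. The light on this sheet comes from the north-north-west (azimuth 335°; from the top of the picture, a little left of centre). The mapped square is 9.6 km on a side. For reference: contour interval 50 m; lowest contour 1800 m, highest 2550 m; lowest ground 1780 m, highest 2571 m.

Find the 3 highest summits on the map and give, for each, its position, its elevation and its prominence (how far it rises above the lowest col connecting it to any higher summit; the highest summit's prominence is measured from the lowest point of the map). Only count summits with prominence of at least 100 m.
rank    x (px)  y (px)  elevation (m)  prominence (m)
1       125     353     2571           791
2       537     516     2420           359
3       393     93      2376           147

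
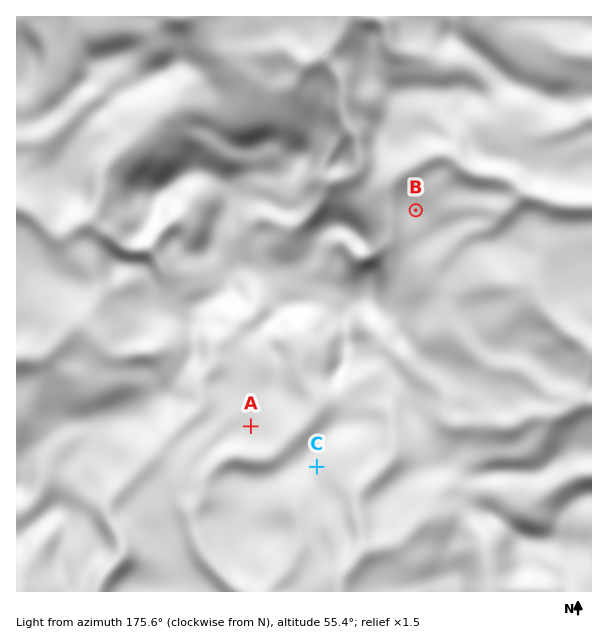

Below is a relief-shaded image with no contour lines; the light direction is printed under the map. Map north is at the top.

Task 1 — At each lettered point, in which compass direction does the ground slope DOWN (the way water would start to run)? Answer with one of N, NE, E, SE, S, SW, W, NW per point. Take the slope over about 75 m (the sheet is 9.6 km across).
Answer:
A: S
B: NE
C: SE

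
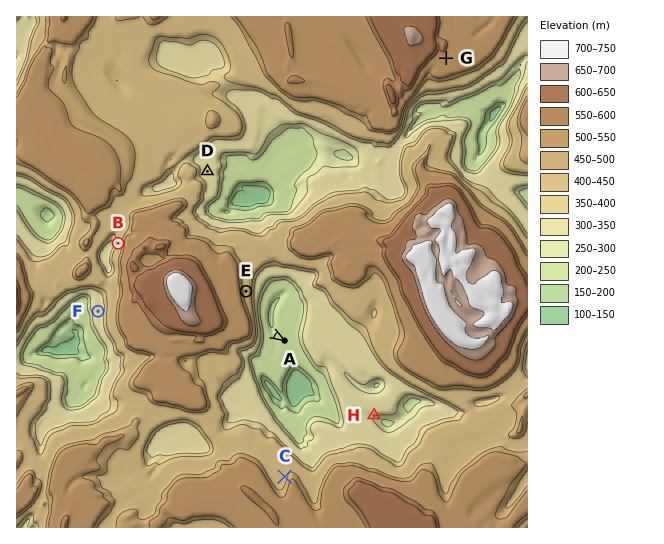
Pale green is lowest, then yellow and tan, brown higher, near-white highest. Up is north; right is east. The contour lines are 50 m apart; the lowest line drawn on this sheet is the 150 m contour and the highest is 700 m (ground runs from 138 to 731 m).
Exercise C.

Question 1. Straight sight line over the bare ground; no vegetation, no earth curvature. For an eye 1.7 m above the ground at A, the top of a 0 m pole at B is out of sight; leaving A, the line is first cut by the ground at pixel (261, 327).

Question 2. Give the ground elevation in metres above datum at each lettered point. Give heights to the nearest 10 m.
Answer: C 440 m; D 340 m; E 440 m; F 340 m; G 540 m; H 310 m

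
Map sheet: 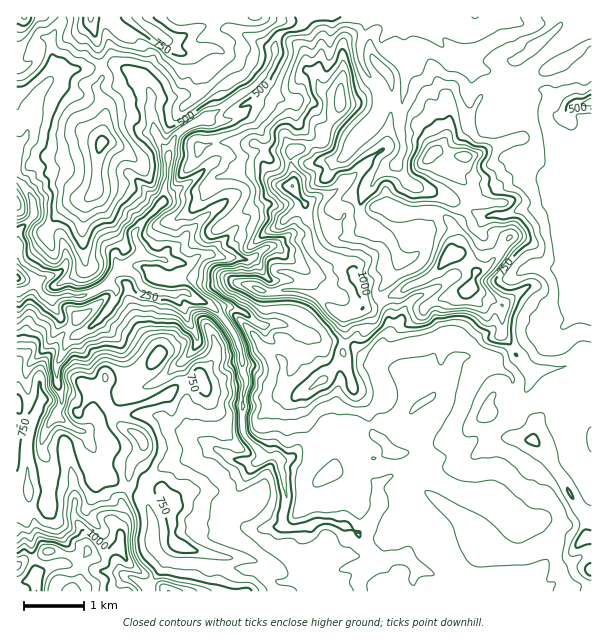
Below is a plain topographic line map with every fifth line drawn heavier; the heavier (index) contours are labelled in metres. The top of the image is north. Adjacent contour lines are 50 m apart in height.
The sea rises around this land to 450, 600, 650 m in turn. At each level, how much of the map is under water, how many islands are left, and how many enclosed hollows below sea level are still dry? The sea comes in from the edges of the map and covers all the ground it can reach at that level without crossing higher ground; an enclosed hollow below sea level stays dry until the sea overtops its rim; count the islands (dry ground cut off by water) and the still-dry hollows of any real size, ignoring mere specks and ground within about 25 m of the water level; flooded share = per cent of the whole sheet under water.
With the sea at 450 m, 9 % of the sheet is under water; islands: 0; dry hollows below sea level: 0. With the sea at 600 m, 39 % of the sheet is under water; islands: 1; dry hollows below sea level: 0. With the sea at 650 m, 56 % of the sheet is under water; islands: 1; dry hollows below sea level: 0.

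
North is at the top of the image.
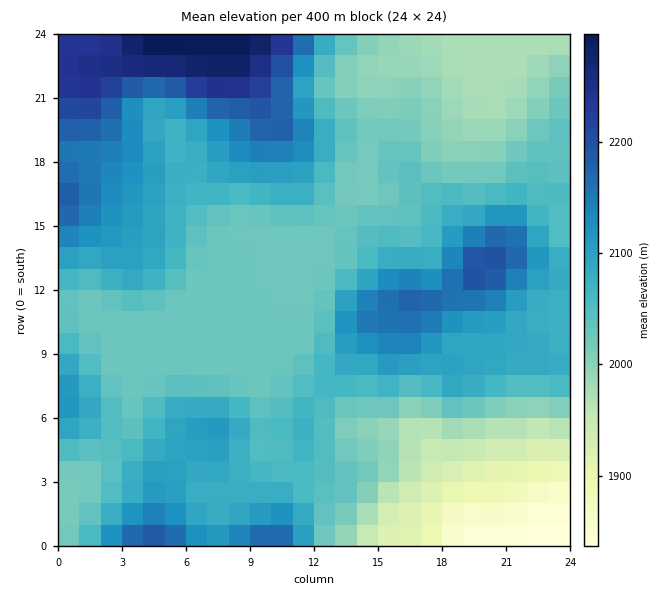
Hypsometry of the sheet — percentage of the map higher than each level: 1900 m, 96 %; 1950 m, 93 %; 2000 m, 83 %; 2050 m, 51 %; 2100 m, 26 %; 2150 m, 13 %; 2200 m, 6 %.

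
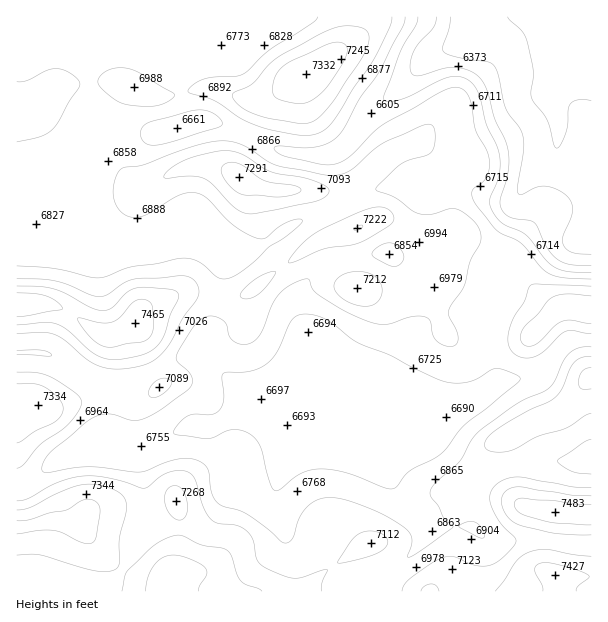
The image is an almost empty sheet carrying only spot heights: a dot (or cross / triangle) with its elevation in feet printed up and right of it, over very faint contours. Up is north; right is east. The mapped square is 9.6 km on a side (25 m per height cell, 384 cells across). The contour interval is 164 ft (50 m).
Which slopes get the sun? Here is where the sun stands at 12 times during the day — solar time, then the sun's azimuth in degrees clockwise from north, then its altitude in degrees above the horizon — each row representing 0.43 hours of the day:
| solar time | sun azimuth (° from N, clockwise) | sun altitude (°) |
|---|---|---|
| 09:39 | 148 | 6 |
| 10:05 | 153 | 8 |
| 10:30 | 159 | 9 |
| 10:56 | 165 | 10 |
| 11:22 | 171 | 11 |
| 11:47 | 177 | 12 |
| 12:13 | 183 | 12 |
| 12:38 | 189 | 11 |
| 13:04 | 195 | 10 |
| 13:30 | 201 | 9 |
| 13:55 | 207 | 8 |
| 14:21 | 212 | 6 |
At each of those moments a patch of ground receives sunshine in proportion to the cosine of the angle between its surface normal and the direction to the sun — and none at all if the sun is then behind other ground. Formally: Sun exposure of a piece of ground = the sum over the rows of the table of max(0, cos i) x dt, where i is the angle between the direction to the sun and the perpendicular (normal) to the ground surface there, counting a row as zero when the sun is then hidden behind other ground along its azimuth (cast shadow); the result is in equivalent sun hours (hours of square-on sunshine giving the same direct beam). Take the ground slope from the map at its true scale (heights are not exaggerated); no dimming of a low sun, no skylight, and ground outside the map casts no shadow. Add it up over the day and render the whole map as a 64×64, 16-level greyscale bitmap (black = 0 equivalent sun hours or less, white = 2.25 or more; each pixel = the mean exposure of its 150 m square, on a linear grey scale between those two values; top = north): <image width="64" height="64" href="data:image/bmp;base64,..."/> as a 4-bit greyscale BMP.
<image width="64" height="64" href="data:image/bmp;base64,Qk12CAAAAAAAAHYAAAAoAAAAQAAAAEAAAAABAAQAAAAAAAAIAAATCwAAEwsAABAAAAAAAAAAAAAAABEREQAiIiIAMzMzAERERABVVVUAZmZmAHd3dwCIiIgAmZmZAKqqqgC7u7sAzMzMAN3d3QDu7u4A////AGZmZmZmZVVVVWZmZVRDM0RVZmZmVEM0RVVURFVmZmZmZmZmZ3d2VERVZndlQyERI0V4iIdUIREkRDIjRWd3ZmZmZnd4iIZDMzRERVVDIREiNFeJmYYxABIzIREkVVQyInd3iJqphkIiIiIiNFVDIjMzRWiqqWMhESIhEREREAAAmZmZqph1QyEAEREjVVRERDM0VomqhTIREiIiIQAAAAC6qpmIdmZUIRESESNERERVREREVWZmUyIiM0REMhJFZ5qph3ZmZ2UzM0QyIiIjNFVVVEMiIjRFRERFaJqqvM3eRWdmZmZ3dlVmZkMRAREjVWZVQyERI0VmZmeJze7u7d0AE0VWZmd2Znh2QhAAEiNEVmVDIhEjVmZ3eJq8y6mYdwAAI0VVVVVmd2UyERIzMzNERDIhEjRmZmZ3iIdUIhEAAAABEiIiNEVVREMiNEVEMiIiIRIjNFZ3ZmZUMQAAAAAQAAAAAAARIzIzRFVVVVVDIhESI0RERFZmVDEAAAAAAGIAAAAAAAABABJFZmZVVVQzIjNEVVQyI1ZkIQAAAAAAljAAAAAAAAAAASRWZlVVVVRERVVmVTIRJGZTEAAAAAGZYxAAAAABEAAAEkVVVVVVVVVVZmZVRDIjaIdjEAAAEpqYUgAAAjMiAAASM0VVVVVVVWZmZlVVQyNHq7qGRERVmruoUhJEVUMhEiMzNEVVVVVWZmZmVVVUMyRoqqqZmHeJvNyodmZ3dlVERERERVVVVVZmZmZVVVVDERJGiaqqmIirzMupiJmYdmZVVVVVVVVVVWZmZmZmZVMgAAJXiaqpd4mZq6qZmauodmZlVVZmVVVVZmZmZmZmVDEAABNWiZlmZlV4mId4rMqYd2ZmZmZmVVVVVVVVZmZlQyEAABJXmURDIjRVVVWKzLqHZmZmZmZlVVVVVVVmZmZUMhAAACWJEREREjRVVEaKqXZlZmZmZmZVVVVVVmZmZmVDMhAAJHkAAAEjV4mGQjRVVVZmZmZmZmZVVVVmZ3eHdmVUMhIjVwAAEkas3duEISJFZ3d3ZmZmZmZmZmd4iJmHd3d2UzIjAAEke9//7tpkM0Z4mZh2ZmZmZmZneIiZmYh4m8uFMQAyNGi97t3d7bhmZ4mqmHZmZmZmZ3iIiIiHd3eb3bcxAJqZq83LqqvMuph4iImYdmZmZmd4iIh3d2ZmZnisymIQ7d3dy5dniYmZmHd2d3h3ZmZmeJmZh3ZmZVVVVVerp3j//u2nMiRmZniZh2ZmZ3dmZneJqqmIdmVVVVVDI2re7//+2mIAATVVeJqZiId3d3d4irzLqYiHZVVVVVMRN73LqqqEEAABI0V4mqmZmZh3iZq83tuYiZh2ZmZmVDIkZlQRIhAAAAERE0aIh2Z4mZiJqrzdyod4mId3d3ZVQyEREAAAAAAAAAAAAjVUMiR5qpiIiId2ZVZ3d3d2ZlVUEAAAAAAAAAAAAAAAAjMhESWaqGVDIRIzNEVnd2ZmZlMAAAAAAAABERAAAAABIzMhEUiqhjEAABIjNFZ2ZmZmUgAAAAAAACIiIhAAABEjREMhFHq5ZCABI0RFVmZ2ZmZBAAAAIAATM0QzIQESIjRVVUMiNqu6mGRFZmZmZ3dmVCEAAAAhEzREREREQzRERVZmZUISWL3e25iIh3Zmd1QhAAAAAUVUREVVVWZlVVVVZniHZCESV6zd25h2ZmZlQQABEAASVmVVVVVmd3ZlVVZompmHUhABJHq7hTM0VUMgAAEiESNmZmVVVneIh3ZmZom7qruXUxAAAlZSERIyIRAAAjREM2ZmZlVmd4mZh2Znmru83e3KcxAAASIiIhERIQASNVVUZmZmZmZmd5qZiImruqvN7tyoUgAAEjRDIjRVIRIjRERmZmZmZmVVeaqqq7upiHd3dmZ2UyI0VmVEV4hkIiIjRGZmZmZlVURGiry7qYdSEAAAATaJhmZnd2Z4mXVCISNFZmZmZlVVQyJHmql2QxAAAAAAAliZh3d3d3d3dlQyNFVmZmZmZVUyEBE0VDIQAAAAAAAAJGiIh3ZndmZmZURFVndmZmZlVTIQAAAAAAAAAAAAARERNXeHZlVVRFZmVVVVd3dmZmVVQxAAAAAAAAAAE1dlMhETRmZlVUMzRWZVVVV3d2ZmZVVUMhAAAAAAJGm8zLlkIRE0VWZVQyI0VVVVVHd3ZmZmZmZmUxAAABWL3d3cuoUyERI0VmZTIjNEVVVUZmZmZmZmeaqYZDI2re3cy7uql0IRESNGZlQzMzRFVlVmZmZmZmeazMuqmr3cy6qqqqqpdCEAETRVVEMzM0VVVVVWZmZ3eJqpmavNy5d3iJmZqqmXQhAAEjRDRERERVVURFVmZneIh2REZ4h1IjRniImaqql1IQAAEiI0VVVVREQ0RVVVZmZTISIzMhAAE1Z3iJmrupdCAAAAATRVZlVERDM0REREMhESMzIRAAASNFVmeau6mGMQAAABNFVlVUREQzMzM0MhEjRVVDMiIhEREjRnmqqYdTEAAAE0VVVVVERUQzNERENEVmZlVVRDIQAAEkV4mpmHUxAAASRVVVVVVVVURFVVZmd3d2ZlVVQyEAABI0Z4mZmGUgASI0RVVmZmZlVVVWZ3d3iIdmZlVUMhAAAAEkaJqqmGQiIjNEVnd3dmZmZmZmZmZ3d3ZmZVVDMQAAABJHiamZh1QzM0RWeHd2ZVVVVVVVVWZmZmZlVVRDMhEiNFVnd3ZmZURERVZmZm"/>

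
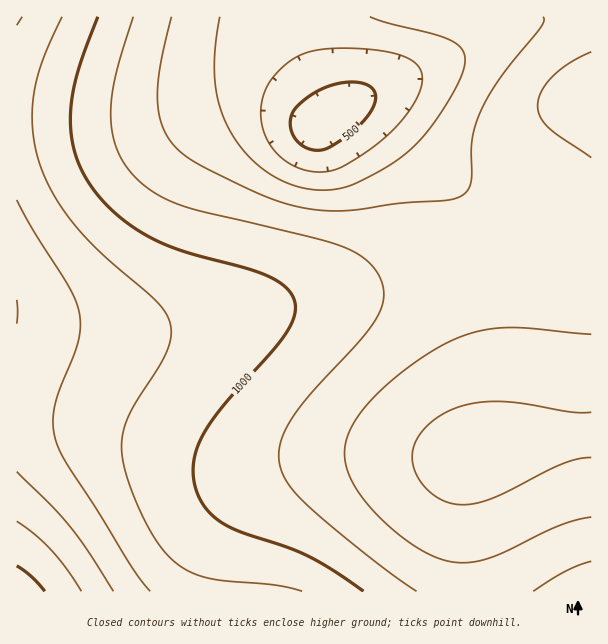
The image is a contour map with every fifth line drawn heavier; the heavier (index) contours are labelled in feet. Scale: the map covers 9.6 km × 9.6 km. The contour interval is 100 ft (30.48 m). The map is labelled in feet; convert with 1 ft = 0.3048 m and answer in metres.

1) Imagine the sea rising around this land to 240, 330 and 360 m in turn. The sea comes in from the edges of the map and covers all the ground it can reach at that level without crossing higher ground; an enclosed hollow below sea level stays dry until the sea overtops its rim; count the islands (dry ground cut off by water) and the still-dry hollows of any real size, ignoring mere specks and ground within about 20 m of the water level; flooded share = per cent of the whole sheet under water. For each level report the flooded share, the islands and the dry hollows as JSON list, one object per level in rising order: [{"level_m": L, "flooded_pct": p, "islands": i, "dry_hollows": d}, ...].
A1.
[{"level_m": 240, "flooded_pct": 29, "islands": 0, "dry_hollows": 0}, {"level_m": 330, "flooded_pct": 82, "islands": 0, "dry_hollows": 0}, {"level_m": 360, "flooded_pct": 92, "islands": 0, "dry_hollows": 0}]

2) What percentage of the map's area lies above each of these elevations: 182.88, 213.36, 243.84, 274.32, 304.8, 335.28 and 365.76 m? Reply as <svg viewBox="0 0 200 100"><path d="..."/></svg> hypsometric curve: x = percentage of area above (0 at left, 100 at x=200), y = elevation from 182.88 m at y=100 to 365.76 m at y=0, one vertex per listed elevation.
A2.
<svg viewBox="0 0 200 100"><path d="M191 100l-19-17-35-16-49-17-29-17-27-16-18-17"/></svg>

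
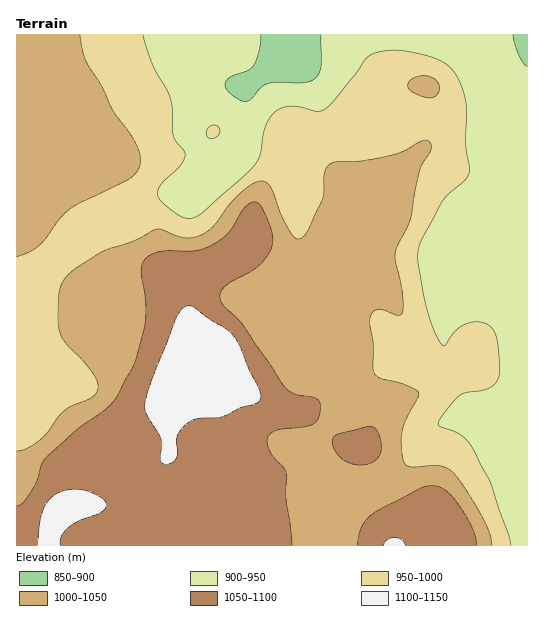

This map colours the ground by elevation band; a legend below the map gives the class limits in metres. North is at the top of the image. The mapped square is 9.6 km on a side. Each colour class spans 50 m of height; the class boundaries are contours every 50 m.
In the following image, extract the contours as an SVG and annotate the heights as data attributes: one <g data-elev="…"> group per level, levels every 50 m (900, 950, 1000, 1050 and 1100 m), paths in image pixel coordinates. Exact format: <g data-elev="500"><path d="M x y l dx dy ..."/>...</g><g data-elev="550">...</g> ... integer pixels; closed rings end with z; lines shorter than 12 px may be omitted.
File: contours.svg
<g data-elev="900"><path d="M527 67l-4-4-4-7-6-21"/><path d="M321 35l0 30-2 8-4 5-11 5-27-1-10 2-6 4-11 12-7 1-14-9-4-5 0-4 5-6 17-6 6-4 6-15 2-17"/></g><g data-elev="950"><path d="M511 545l-3-12-17-50-18-35-12-13-21-8-2-3 5-9 16-19 7-3 21-4 10-7 2-6 1-8-4-32-3-7-6-5-6-2-8 0-14 6-7 7-7 11-3-1-7-11-7-19-10-52 0-11 2-9 21-39 7-9 17-15 4-8-3-28 0-41-5-18-7-13-7-7-8-5-25-7-23-3-12 2-8 3-6 5-8 12-22 27-10 10-8 2-18-4-9-1-8 2-7 4-9 13-6 30-6 10-52 48-8 5-7 0-6-2-8-5-12-10-3-5 0-5 2-6 20-20 4-6 1-6-11-16-2-8 0-20-2-10-17-34-10-30"/><path d="M208 137l5 2 5-3 2-5-2-4-4-2-5 2-3 5z"/></g><g data-elev="1000"><path d="M492 545l-3-13-7-16-19-30-10-14-6-4-6-2-30 1-6-4-4-15 1-17 4-11 11-21 2-6-4-4-10-4-27-8-3-2-2-6 0-24-3-22 1-8 3-4 4-2 7 1 13 5 3 0 2-4-1-20-6-28-1-10 3-8 12-26 10-50 11-20 0-5-4-4-6 1-18 10-13 5-27 5-26 1-7 2-4 4-2 5 0 20-2 7-14 31-7 7-6 0-6-9-8-15-11-28-5-4-6-1-9 4-11 10-10 10-15 20-12 10-8 2-9 1-23-8-7-1-21 12-31 10-29 19-9 9-5 10-2 15 1 25 6 14 19 18 10 14 4 9-1 7-7 8-19 7-8 5-16 22-9 8-12 8-9 2"/><path d="M17 256l12-4 10-7 21-26 10-10 59-30 7-6 4-8 0-10-5-12-22-32-12-26-15-24-3-10-3-16"/><path d="M425 97l8 1 5-4 1-7-2-6-6-4-6-1-8 1-6 3-3 5 1 4 6 4z"/></g><g data-elev="1050"><path d="M292 545l-6-46 0-27-15-19-3-8-1-6 4-6 6-3 28-3 9-3 5-8 1-12-5-6-20-4-9-6-43-62-20-21-3-8 1-5 4-5 33-20 8-9 5-10 2-9-3-12-8-19-3-4-4-2-4 0-5 4-17 26-16 13-19 6-35 1-8 3-7 5-3 11 5 30 0 19-9 36-5 12-15 28-6 8-34 26-32 29-4 6-3 14-5 10-10 13-6 4"/><path d="M477 545l-6-19-15-25-12-12-6-3-7 0-12 3-48 26-6 6-4 7-3 17"/><path d="M353 464l8 1 8-1 6-4 4-4 2-7 0-8-3-8-4-6-9 0-26 7-6 3 0 7 4 9 7 7z"/></g><g data-elev="1100"><path d="M60 545l2-9 7-9 9-6 19-6 6-4 3-6-2-5-11-7-14-4-13 1-11 5-8 7-5 10-5 33"/><path d="M405 545l-3-5-7-2-8 2-4 5"/><path d="M164 464l6 0 6-5 2-6-1-17 4-7 7-6 10-4 26-3 17-8 16-5 4-6-3-10-9-18-10-24-5-9-8-7-36-23-7 2-7 9-23 60-8 24 1 12 15 27-1 19z"/></g>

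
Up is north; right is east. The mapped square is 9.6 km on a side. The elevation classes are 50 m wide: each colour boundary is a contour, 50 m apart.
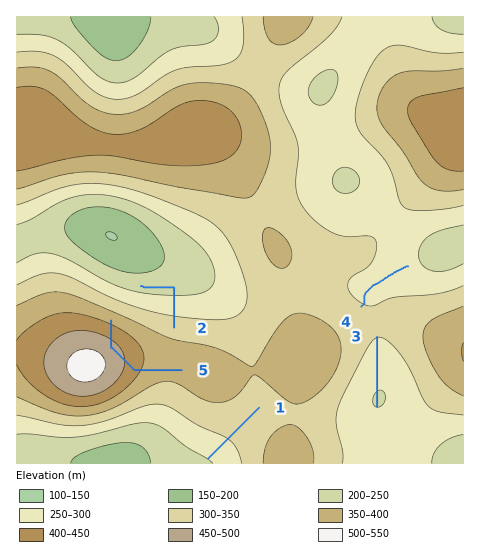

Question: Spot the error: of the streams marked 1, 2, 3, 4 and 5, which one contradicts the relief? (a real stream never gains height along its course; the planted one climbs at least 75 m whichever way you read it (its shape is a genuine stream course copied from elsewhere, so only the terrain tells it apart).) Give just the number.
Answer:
5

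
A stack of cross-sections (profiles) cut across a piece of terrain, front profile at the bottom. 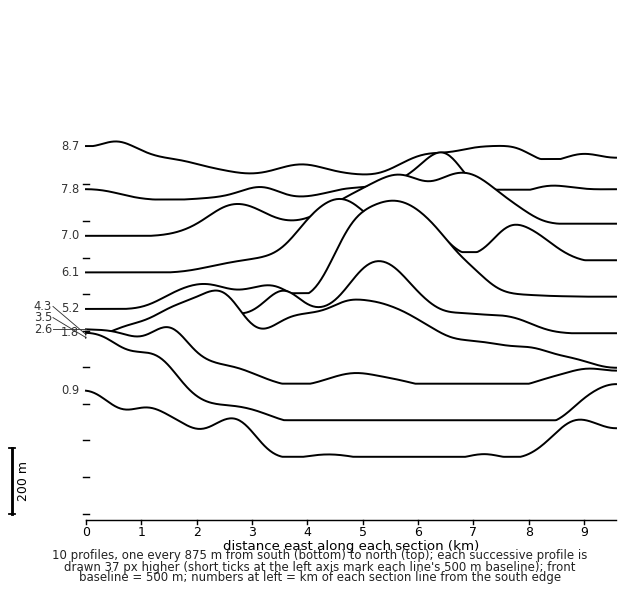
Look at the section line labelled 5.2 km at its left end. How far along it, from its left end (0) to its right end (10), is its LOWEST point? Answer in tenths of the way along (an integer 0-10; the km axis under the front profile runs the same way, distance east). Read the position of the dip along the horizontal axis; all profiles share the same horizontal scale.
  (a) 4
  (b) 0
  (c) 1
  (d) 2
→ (c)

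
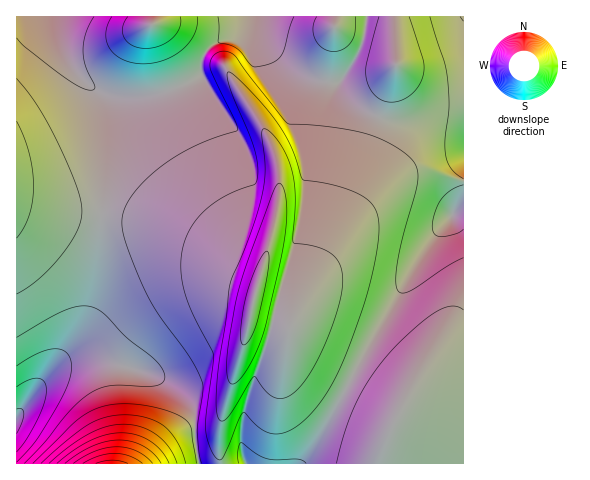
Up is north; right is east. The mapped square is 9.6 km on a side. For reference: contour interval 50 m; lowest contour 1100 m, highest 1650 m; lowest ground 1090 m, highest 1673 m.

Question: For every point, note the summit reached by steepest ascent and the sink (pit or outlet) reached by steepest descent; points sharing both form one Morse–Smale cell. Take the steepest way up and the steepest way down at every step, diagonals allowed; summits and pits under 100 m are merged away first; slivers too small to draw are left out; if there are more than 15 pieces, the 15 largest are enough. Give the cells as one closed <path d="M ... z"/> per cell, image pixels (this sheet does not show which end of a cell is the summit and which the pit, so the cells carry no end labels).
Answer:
<path d="M258 16l-7 0-7 12-9 8-24 9-7 9-4 9 2 12-15 9-21 8-21 4-22 2-22-4 6 10 0 37-13 152-3 16-9 21-31 40 20-10 19-1 43 9 32 13 11 8 16 18 3 9 1 31 4 17 263 0 1-335-6-6-13-3-49 1-32-11-22-19-3-9-12 0-15-3-26-14-19-22-6-11z"/><path d="M54 16l-38 1 0 446 183 1-7-57-16-18-11-8-32-13-43-9-12 0-14 3-18 13 31-35 8-14 6-17 8-56 8-112-1-42-8-8-8-6-19-21-9-18z"/><path d="M463 16l-204 0 0 5 8 22 19 22 26 14 15 3 12 0 3 9 22 19 25 10 56 0 13 3 5 5z"/><path d="M250 16l-196 1 8 29 15 27 13 13 12 7 11 3 21 2 32-6 34-15 2-2-2-12 6-13 9-7 23-9z"/>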